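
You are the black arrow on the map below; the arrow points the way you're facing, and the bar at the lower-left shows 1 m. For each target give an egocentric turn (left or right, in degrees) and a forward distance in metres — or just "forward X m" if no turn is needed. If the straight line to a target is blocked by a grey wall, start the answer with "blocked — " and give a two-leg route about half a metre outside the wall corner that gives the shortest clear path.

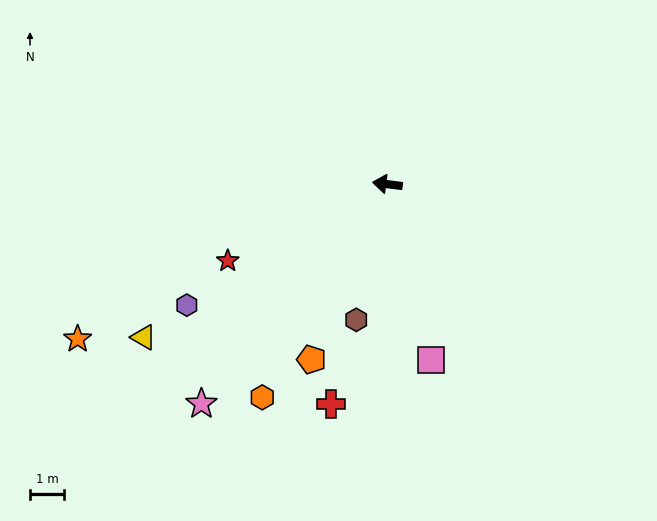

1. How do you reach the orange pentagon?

turn left 74°, forward 5.6 m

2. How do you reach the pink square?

turn left 111°, forward 5.3 m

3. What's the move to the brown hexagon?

turn left 84°, forward 4.0 m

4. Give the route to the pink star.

turn left 57°, forward 8.4 m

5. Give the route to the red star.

turn left 33°, forward 5.1 m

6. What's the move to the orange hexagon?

turn left 67°, forward 7.2 m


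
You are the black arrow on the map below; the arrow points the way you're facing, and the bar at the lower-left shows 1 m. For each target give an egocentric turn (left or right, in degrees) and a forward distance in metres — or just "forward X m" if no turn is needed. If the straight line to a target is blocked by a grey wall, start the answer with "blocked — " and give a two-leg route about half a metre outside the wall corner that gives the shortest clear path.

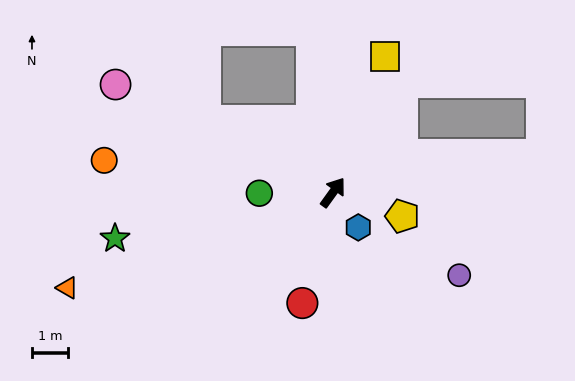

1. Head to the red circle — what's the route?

turn right 160°, forward 3.2 m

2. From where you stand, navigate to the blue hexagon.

turn right 108°, forward 1.2 m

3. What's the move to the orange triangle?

turn left 146°, forward 7.8 m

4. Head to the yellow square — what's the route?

turn left 15°, forward 4.0 m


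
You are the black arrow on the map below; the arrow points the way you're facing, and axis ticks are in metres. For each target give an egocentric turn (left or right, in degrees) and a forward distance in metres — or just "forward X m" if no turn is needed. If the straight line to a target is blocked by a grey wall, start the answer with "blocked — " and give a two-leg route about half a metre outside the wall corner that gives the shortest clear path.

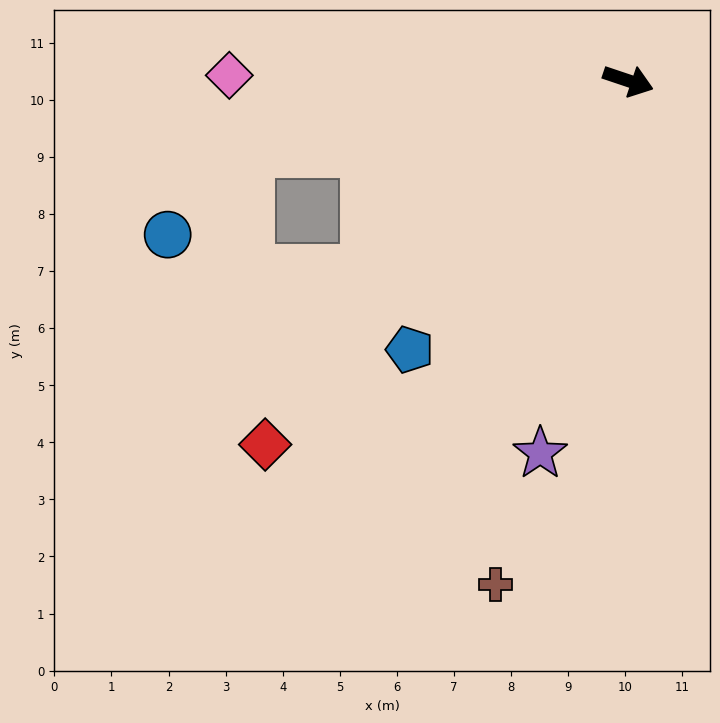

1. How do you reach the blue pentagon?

turn right 110°, forward 6.1 m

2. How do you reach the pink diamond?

turn right 162°, forward 7.0 m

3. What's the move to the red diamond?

turn right 116°, forward 9.0 m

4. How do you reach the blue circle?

blocked — turn right 150°, forward 6.7 m, then turn left 33°, forward 2.0 m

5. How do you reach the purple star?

turn right 85°, forward 6.7 m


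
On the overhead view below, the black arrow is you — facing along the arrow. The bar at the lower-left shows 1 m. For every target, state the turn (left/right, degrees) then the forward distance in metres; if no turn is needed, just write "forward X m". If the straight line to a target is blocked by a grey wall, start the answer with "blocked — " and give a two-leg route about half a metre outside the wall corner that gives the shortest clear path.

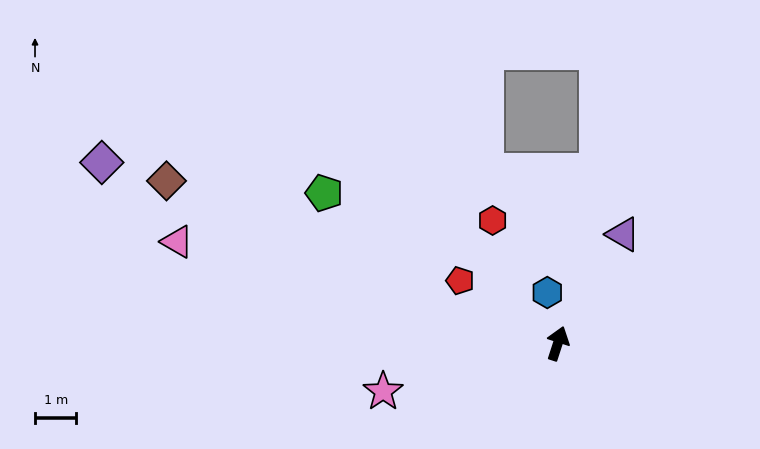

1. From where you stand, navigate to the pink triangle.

turn left 93°, forward 9.5 m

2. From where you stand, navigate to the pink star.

turn left 123°, forward 4.4 m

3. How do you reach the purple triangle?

turn right 13°, forward 3.1 m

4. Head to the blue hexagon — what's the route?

turn left 30°, forward 1.3 m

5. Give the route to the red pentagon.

turn left 75°, forward 2.8 m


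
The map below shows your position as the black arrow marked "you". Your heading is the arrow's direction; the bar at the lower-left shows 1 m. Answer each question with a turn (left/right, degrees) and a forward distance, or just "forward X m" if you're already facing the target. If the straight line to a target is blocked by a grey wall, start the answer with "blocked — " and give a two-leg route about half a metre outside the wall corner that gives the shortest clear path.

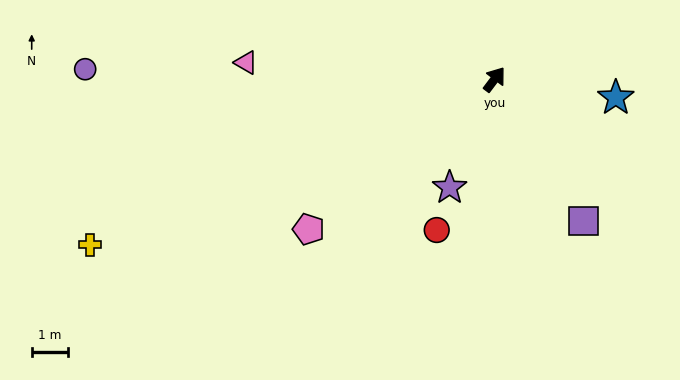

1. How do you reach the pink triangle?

turn left 123°, forward 6.8 m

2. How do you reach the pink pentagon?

turn left 166°, forward 6.5 m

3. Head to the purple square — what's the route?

turn right 111°, forward 4.6 m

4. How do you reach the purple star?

turn right 166°, forward 3.2 m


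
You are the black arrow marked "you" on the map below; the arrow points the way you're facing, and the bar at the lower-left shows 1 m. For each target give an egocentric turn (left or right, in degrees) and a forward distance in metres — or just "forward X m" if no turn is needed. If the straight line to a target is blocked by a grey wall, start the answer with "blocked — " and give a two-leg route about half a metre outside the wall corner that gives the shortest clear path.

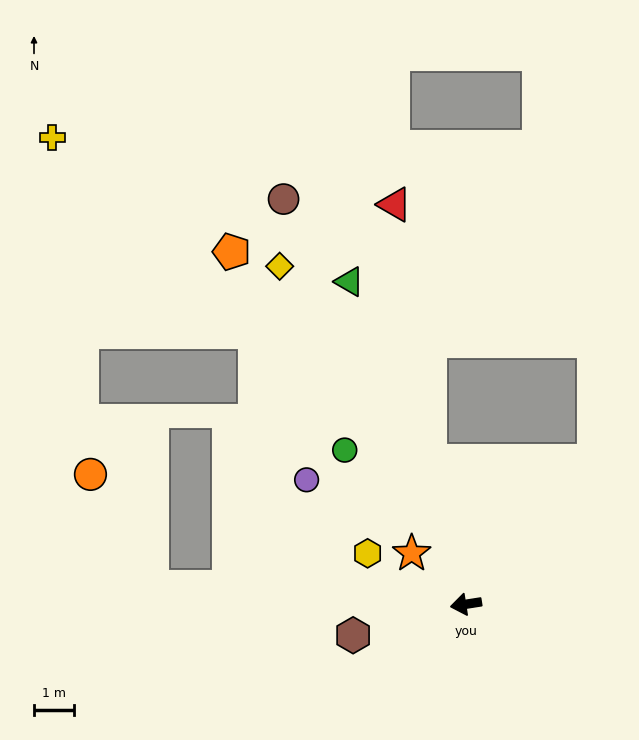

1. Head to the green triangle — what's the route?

turn right 79°, forward 8.6 m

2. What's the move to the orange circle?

blocked — turn right 12°, forward 7.9 m, then turn right 58°, forward 3.2 m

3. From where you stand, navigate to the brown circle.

turn right 75°, forward 11.1 m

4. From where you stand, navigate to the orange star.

turn right 52°, forward 1.9 m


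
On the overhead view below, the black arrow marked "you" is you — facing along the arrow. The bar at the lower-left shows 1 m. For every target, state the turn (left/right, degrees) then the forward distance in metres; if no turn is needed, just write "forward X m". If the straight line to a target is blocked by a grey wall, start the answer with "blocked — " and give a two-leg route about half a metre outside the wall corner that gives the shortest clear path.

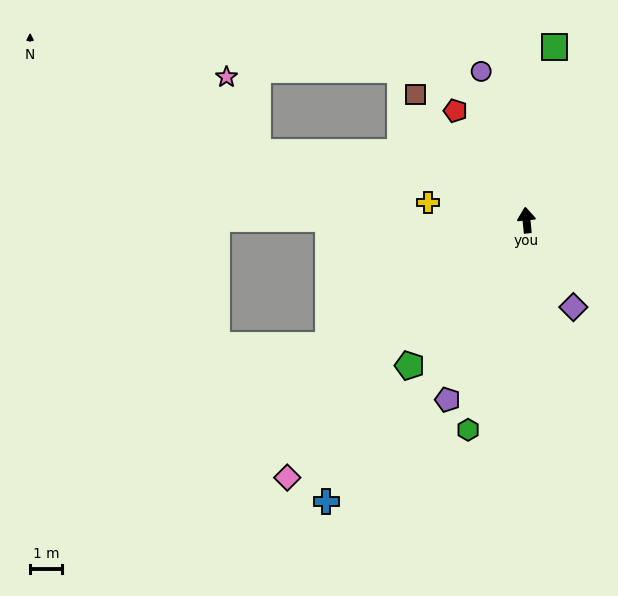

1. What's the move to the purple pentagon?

turn left 151°, forward 6.2 m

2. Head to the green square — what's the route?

turn right 15°, forward 5.5 m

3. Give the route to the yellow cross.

turn left 74°, forward 3.2 m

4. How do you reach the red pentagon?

turn left 27°, forward 4.1 m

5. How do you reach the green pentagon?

turn left 136°, forward 5.9 m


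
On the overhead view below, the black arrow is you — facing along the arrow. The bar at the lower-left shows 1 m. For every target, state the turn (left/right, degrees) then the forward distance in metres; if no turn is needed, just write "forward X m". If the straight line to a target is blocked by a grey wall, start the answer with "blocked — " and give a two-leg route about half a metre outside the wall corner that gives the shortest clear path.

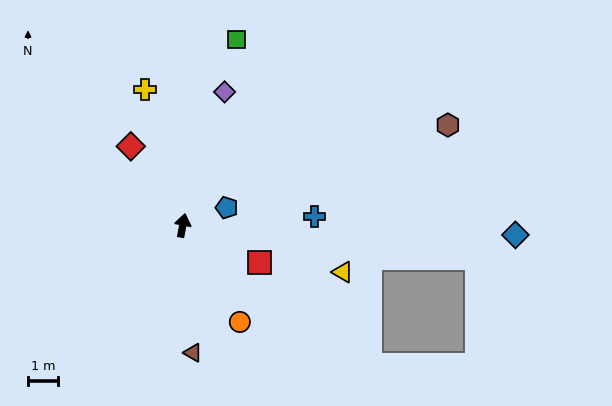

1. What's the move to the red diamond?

turn left 44°, forward 3.2 m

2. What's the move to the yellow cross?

turn left 26°, forward 4.8 m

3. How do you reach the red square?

turn right 105°, forward 2.9 m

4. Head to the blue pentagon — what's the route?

turn right 57°, forward 1.6 m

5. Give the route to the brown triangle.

turn right 165°, forward 4.3 m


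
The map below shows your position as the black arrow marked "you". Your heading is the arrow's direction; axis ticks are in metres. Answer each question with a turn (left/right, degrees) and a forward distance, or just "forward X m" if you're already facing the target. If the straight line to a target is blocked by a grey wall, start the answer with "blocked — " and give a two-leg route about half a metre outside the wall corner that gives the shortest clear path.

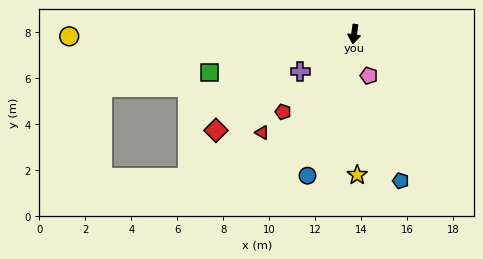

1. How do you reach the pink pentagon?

turn left 27°, forward 1.9 m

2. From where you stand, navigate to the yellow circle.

turn right 82°, forward 12.4 m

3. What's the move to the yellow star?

turn left 9°, forward 6.1 m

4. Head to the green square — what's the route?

turn right 67°, forward 6.5 m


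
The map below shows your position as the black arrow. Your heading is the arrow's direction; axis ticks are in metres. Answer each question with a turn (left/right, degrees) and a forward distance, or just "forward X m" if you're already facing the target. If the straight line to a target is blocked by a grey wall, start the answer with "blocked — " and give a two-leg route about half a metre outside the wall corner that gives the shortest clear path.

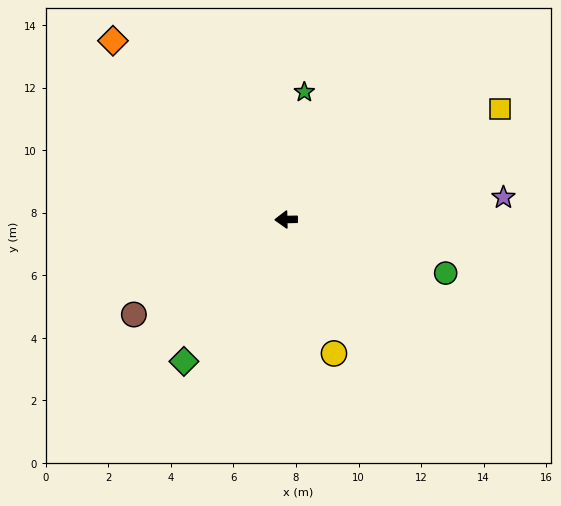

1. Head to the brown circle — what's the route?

turn left 31°, forward 5.7 m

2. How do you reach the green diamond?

turn left 53°, forward 5.6 m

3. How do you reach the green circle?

turn left 160°, forward 5.4 m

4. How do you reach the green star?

turn right 99°, forward 4.1 m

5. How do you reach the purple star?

turn right 175°, forward 7.0 m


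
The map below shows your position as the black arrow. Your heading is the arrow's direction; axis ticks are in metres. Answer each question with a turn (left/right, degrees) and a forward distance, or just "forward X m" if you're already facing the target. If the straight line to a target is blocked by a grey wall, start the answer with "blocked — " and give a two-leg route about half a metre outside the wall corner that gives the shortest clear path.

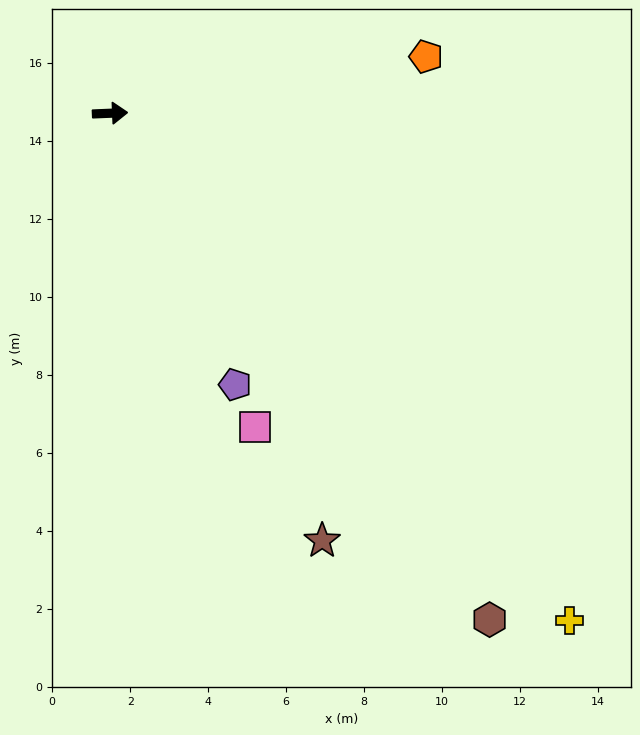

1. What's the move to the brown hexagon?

turn right 56°, forward 16.2 m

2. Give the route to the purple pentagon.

turn right 68°, forward 7.7 m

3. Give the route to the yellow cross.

turn right 50°, forward 17.6 m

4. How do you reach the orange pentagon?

turn left 8°, forward 8.2 m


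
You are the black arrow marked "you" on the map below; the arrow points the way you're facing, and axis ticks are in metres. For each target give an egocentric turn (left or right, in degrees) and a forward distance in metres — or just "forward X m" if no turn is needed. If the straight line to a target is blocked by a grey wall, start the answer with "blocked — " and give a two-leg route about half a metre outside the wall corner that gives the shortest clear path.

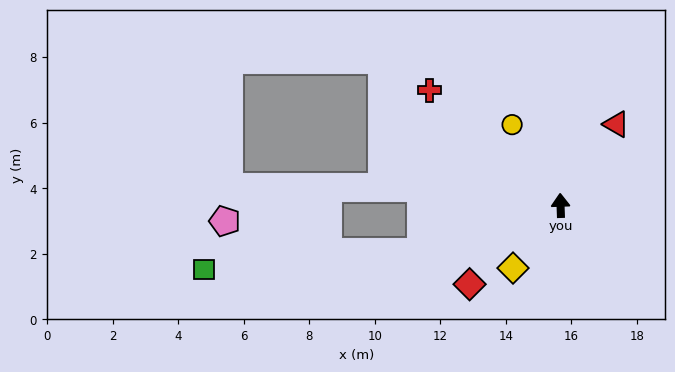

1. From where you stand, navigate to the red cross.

turn left 47°, forward 5.3 m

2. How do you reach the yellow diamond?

turn left 141°, forward 2.4 m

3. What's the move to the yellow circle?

turn left 29°, forward 2.9 m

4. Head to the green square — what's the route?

blocked — turn left 106°, forward 4.5 m, then turn right 13°, forward 6.6 m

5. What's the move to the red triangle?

turn right 36°, forward 3.0 m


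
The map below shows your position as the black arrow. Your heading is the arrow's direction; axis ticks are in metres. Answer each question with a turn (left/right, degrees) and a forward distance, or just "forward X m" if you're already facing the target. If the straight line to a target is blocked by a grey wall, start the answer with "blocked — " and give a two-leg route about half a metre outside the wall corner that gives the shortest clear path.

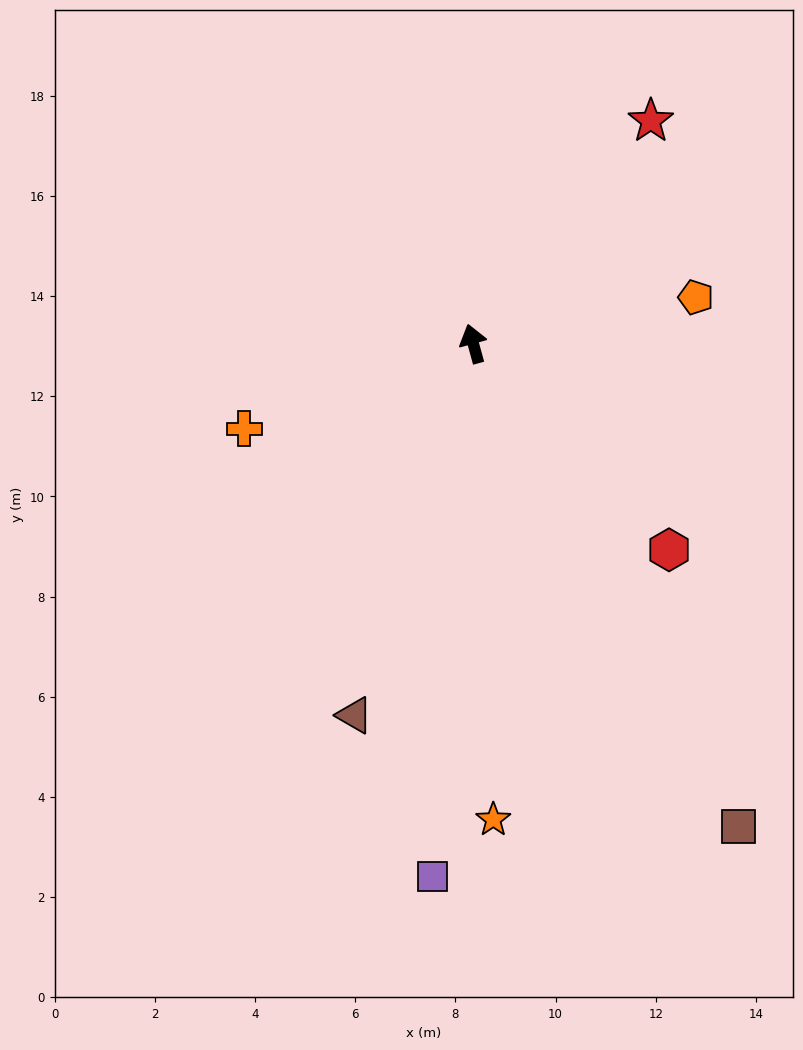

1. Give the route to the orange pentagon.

turn right 94°, forward 4.5 m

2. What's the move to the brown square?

turn right 167°, forward 11.0 m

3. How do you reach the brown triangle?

turn left 147°, forward 7.8 m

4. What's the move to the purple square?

turn left 160°, forward 10.7 m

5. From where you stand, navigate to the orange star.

turn left 167°, forward 9.5 m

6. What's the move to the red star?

turn right 54°, forward 5.7 m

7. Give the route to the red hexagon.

turn right 152°, forward 5.7 m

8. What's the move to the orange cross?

turn left 95°, forward 4.9 m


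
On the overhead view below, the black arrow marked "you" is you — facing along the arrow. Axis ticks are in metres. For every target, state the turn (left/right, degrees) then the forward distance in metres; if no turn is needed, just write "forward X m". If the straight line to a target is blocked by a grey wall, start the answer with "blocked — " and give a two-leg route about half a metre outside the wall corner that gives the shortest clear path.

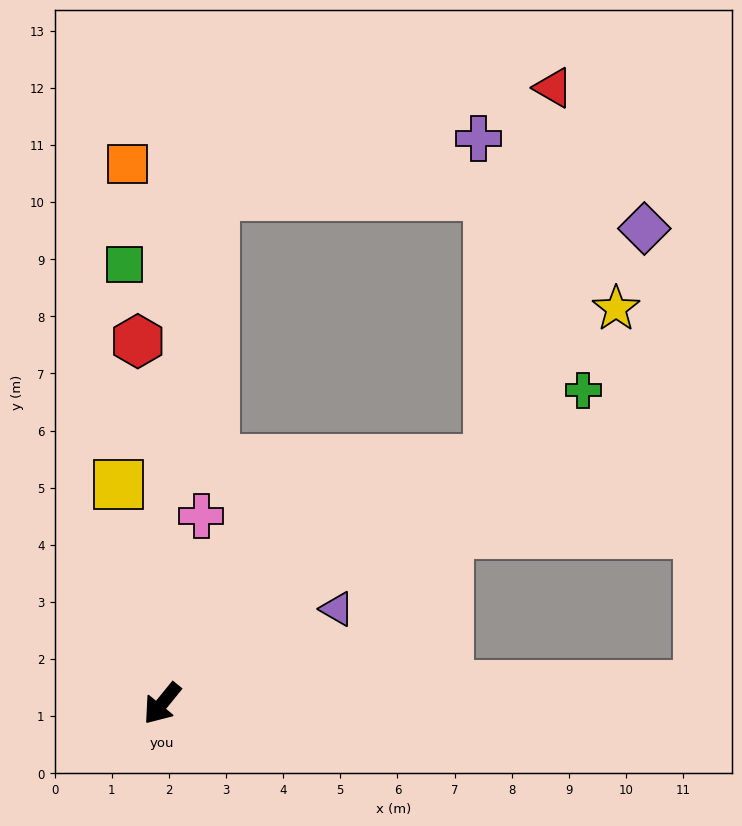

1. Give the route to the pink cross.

turn right 153°, forward 3.4 m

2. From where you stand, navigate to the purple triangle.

turn left 158°, forward 3.5 m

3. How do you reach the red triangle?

blocked — turn left 166°, forward 7.1 m, then turn left 43°, forward 6.6 m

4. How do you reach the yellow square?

turn right 130°, forward 3.9 m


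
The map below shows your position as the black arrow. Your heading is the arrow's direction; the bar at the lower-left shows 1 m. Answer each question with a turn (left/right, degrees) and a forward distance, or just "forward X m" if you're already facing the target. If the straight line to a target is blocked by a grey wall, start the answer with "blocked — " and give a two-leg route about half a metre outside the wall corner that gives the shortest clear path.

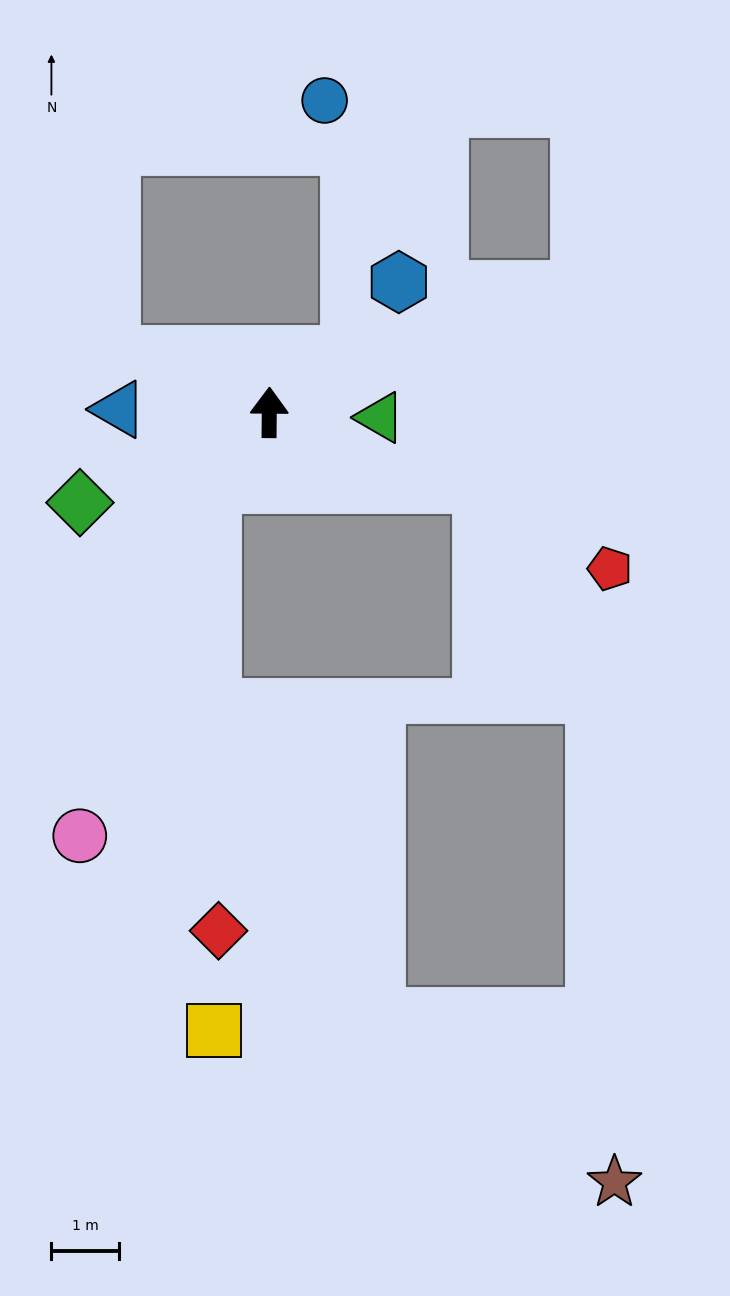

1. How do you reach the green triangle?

turn right 92°, forward 1.7 m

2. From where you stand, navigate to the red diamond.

blocked — turn left 142°, forward 1.4 m, then turn left 39°, forward 6.6 m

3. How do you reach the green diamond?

turn left 116°, forward 3.1 m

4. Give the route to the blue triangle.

turn left 89°, forward 2.2 m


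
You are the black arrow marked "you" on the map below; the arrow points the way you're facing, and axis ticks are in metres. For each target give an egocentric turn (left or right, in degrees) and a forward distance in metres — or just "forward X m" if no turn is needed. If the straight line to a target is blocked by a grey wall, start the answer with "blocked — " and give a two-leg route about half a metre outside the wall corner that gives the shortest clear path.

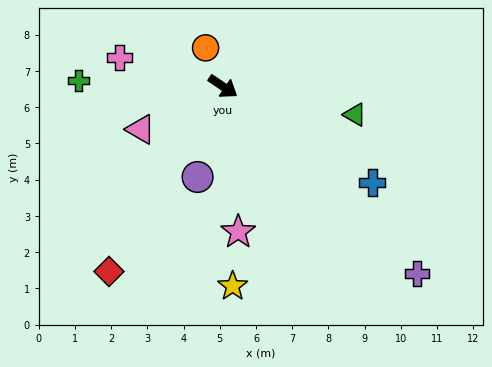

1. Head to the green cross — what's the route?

turn right 148°, forward 4.0 m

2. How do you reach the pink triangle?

turn right 118°, forward 2.6 m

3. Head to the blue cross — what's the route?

forward 4.9 m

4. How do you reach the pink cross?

turn right 162°, forward 3.0 m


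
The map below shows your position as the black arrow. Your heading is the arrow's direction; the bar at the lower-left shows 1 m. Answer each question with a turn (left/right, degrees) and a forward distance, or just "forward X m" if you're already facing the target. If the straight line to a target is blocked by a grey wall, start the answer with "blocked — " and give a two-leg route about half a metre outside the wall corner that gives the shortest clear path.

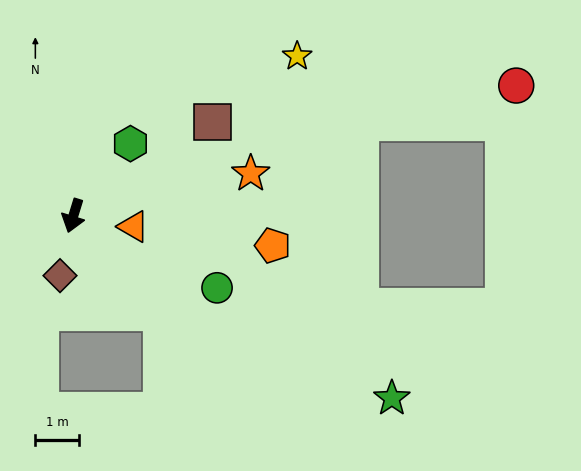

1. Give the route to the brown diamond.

turn left 4°, forward 1.4 m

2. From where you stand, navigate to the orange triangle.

turn left 97°, forward 1.4 m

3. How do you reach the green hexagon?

turn left 159°, forward 2.1 m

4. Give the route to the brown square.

turn left 141°, forward 3.9 m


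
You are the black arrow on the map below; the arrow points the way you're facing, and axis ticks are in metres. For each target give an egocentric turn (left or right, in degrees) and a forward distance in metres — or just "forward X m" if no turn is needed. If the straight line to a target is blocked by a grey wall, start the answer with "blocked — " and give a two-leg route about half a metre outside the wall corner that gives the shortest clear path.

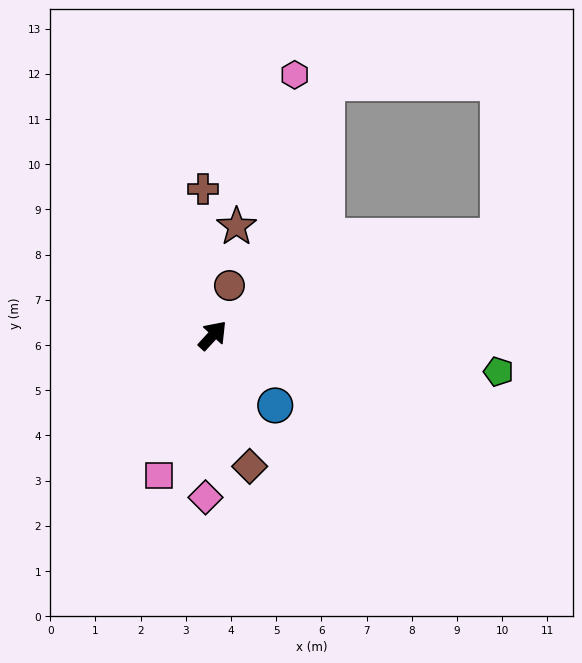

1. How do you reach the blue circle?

turn right 96°, forward 2.1 m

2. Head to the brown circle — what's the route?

turn left 24°, forward 1.2 m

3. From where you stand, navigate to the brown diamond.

turn right 122°, forward 3.0 m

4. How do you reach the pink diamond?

turn right 140°, forward 3.6 m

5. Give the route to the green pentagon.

turn right 55°, forward 6.4 m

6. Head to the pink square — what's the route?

turn right 158°, forward 3.3 m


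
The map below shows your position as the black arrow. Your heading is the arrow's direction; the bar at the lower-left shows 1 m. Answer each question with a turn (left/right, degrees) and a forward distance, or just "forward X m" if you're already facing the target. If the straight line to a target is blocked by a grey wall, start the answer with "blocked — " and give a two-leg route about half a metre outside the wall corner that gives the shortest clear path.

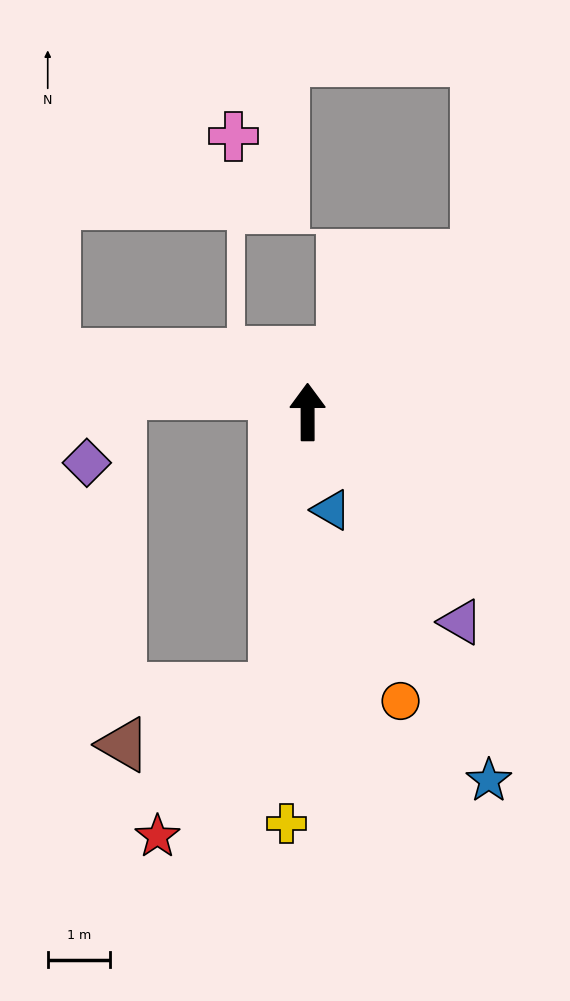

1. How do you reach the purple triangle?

turn right 144°, forward 4.1 m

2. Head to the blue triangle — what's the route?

turn right 166°, forward 1.6 m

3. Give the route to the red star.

blocked — turn left 173°, forward 4.5 m, then turn right 32°, forward 3.0 m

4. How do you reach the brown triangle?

blocked — turn left 173°, forward 4.5 m, then turn right 63°, forward 2.6 m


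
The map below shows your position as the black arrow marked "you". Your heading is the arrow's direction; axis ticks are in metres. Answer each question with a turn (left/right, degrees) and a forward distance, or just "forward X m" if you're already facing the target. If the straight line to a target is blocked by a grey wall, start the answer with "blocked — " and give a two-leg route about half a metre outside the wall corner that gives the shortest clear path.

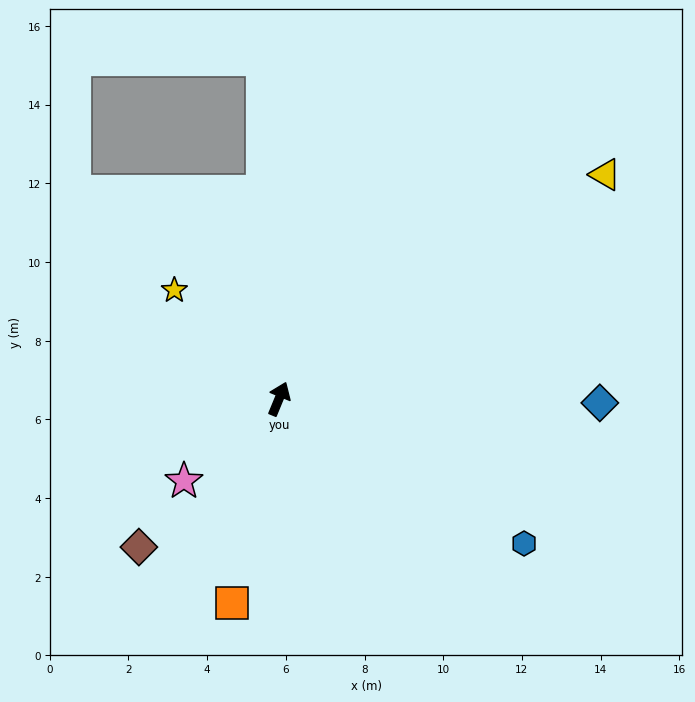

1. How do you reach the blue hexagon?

turn right 98°, forward 7.2 m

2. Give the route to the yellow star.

turn left 66°, forward 3.8 m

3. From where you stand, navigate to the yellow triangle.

turn right 33°, forward 10.1 m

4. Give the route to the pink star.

turn left 153°, forward 3.2 m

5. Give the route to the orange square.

turn right 171°, forward 5.3 m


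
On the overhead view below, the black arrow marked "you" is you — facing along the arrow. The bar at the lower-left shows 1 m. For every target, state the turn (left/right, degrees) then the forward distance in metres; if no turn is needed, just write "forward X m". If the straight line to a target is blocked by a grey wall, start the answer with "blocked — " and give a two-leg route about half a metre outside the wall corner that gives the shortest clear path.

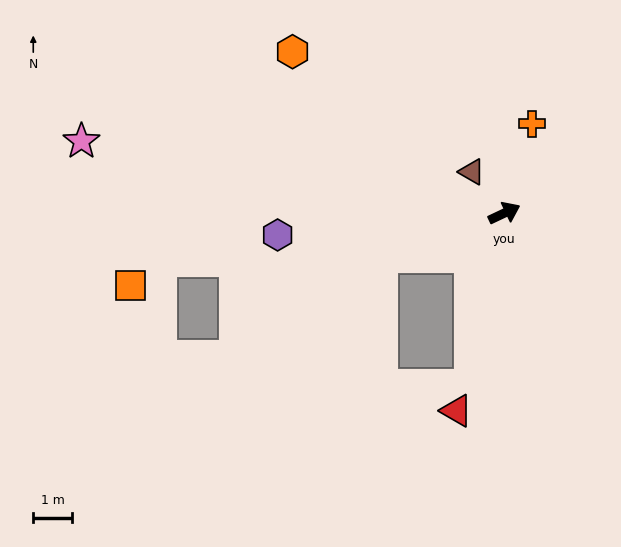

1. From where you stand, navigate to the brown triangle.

turn left 103°, forward 1.4 m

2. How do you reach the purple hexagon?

turn left 160°, forward 5.9 m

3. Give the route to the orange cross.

turn left 47°, forward 2.4 m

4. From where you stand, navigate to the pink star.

turn left 145°, forward 11.0 m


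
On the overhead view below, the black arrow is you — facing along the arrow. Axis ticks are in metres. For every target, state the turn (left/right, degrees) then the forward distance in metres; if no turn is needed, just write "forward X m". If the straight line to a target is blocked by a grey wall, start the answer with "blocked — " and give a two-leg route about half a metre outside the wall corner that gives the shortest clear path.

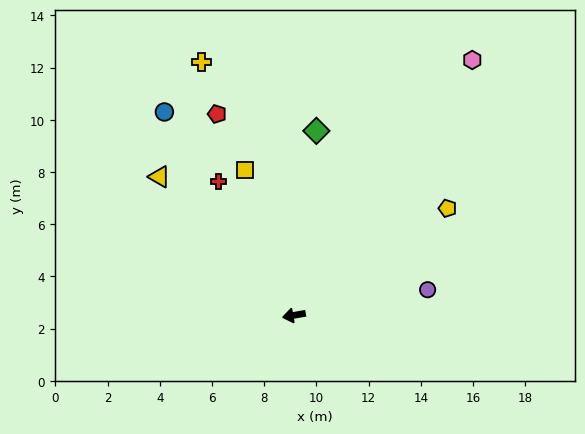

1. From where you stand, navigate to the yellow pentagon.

turn right 155°, forward 7.2 m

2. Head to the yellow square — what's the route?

turn right 81°, forward 5.9 m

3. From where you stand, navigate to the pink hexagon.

turn right 135°, forward 11.9 m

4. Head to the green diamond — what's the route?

turn right 107°, forward 7.1 m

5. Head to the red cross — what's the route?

turn right 71°, forward 5.9 m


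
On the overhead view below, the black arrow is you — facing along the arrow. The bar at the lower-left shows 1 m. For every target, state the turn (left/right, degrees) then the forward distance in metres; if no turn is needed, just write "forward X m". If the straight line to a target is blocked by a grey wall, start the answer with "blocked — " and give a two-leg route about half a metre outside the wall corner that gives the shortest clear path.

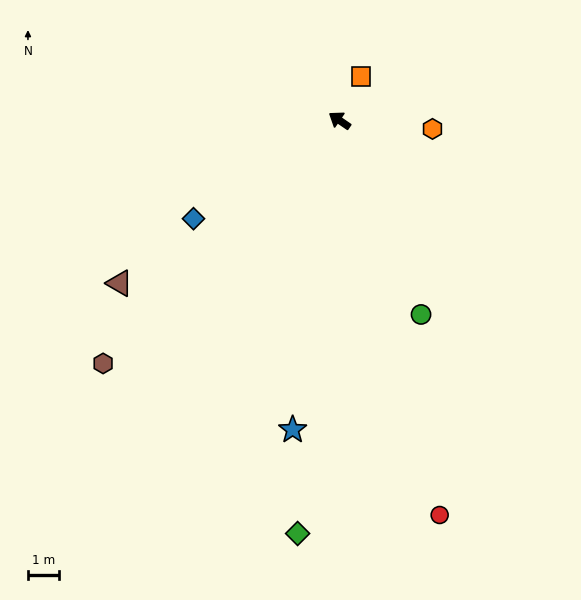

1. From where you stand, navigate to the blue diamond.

turn left 68°, forward 5.8 m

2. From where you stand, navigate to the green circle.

turn left 147°, forward 6.9 m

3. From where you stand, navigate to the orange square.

turn right 82°, forward 1.6 m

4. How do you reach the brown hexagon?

turn left 80°, forward 11.1 m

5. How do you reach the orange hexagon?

turn right 151°, forward 3.1 m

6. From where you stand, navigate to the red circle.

turn left 139°, forward 13.3 m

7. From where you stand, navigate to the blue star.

turn left 116°, forward 10.2 m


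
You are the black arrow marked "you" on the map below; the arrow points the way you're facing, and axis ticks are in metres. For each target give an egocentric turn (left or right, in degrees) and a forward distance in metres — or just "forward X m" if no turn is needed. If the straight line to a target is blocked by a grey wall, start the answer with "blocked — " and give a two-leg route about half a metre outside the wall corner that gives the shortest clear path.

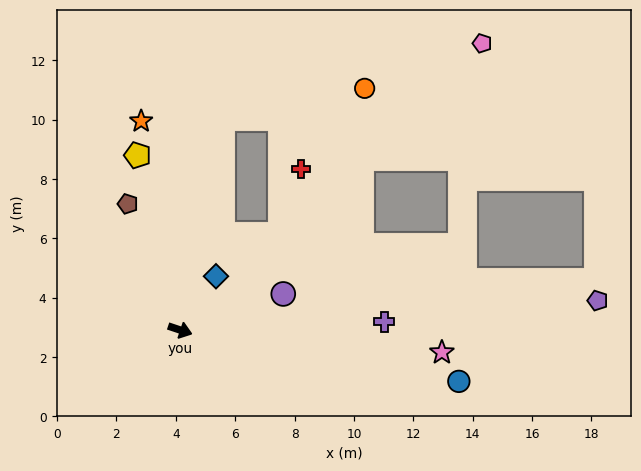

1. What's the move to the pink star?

turn left 14°, forward 8.8 m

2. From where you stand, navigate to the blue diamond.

turn left 75°, forward 2.2 m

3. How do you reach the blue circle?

turn left 8°, forward 9.5 m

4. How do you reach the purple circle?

turn left 38°, forward 3.7 m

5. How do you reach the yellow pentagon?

turn left 122°, forward 6.1 m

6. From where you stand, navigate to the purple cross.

turn left 21°, forward 6.9 m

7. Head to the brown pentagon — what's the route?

turn left 131°, forward 4.6 m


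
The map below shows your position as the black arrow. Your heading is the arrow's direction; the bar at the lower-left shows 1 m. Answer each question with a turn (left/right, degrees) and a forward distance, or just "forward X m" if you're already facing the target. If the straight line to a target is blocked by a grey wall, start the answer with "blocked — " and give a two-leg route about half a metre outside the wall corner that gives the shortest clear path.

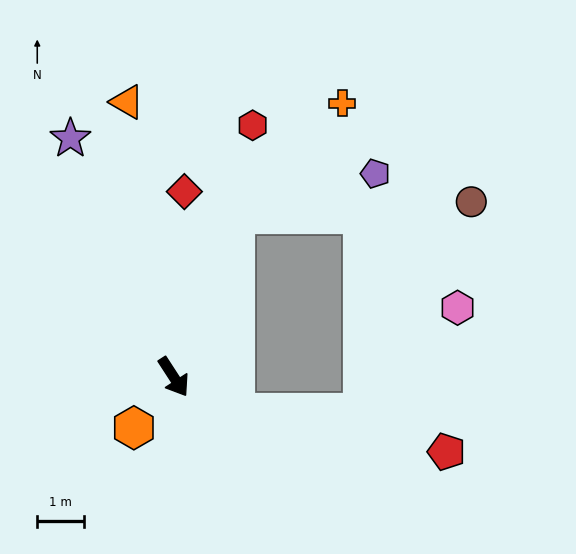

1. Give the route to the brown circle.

blocked — turn left 126°, forward 3.8 m, then turn right 66°, forward 5.1 m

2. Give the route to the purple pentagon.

blocked — turn left 126°, forward 3.8 m, then turn right 53°, forward 3.2 m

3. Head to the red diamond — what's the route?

turn left 144°, forward 4.0 m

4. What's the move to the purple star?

turn left 170°, forward 5.6 m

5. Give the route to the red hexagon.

turn left 130°, forward 5.7 m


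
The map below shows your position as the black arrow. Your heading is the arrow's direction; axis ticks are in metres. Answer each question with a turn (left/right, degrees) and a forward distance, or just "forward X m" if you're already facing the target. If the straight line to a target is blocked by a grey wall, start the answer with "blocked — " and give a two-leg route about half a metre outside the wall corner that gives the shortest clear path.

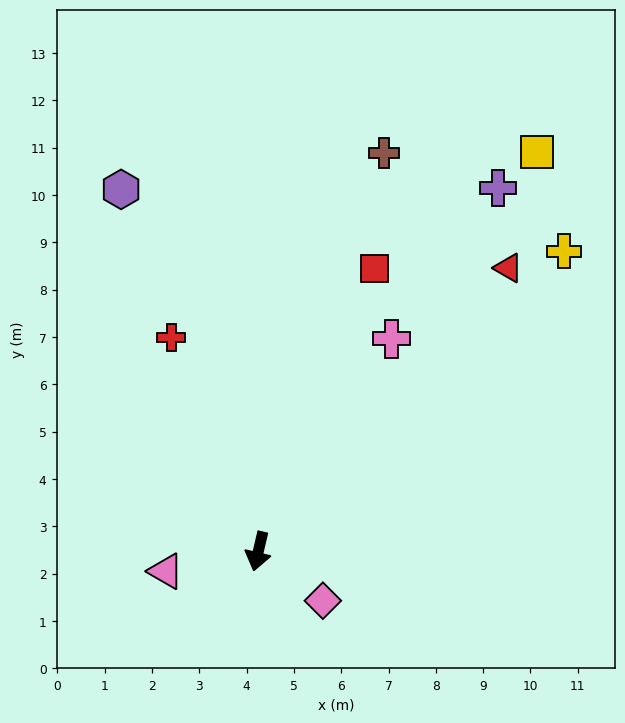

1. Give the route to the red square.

turn left 171°, forward 6.5 m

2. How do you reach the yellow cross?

turn left 148°, forward 9.1 m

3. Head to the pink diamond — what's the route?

turn left 66°, forward 1.7 m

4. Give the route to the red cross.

turn right 145°, forward 4.9 m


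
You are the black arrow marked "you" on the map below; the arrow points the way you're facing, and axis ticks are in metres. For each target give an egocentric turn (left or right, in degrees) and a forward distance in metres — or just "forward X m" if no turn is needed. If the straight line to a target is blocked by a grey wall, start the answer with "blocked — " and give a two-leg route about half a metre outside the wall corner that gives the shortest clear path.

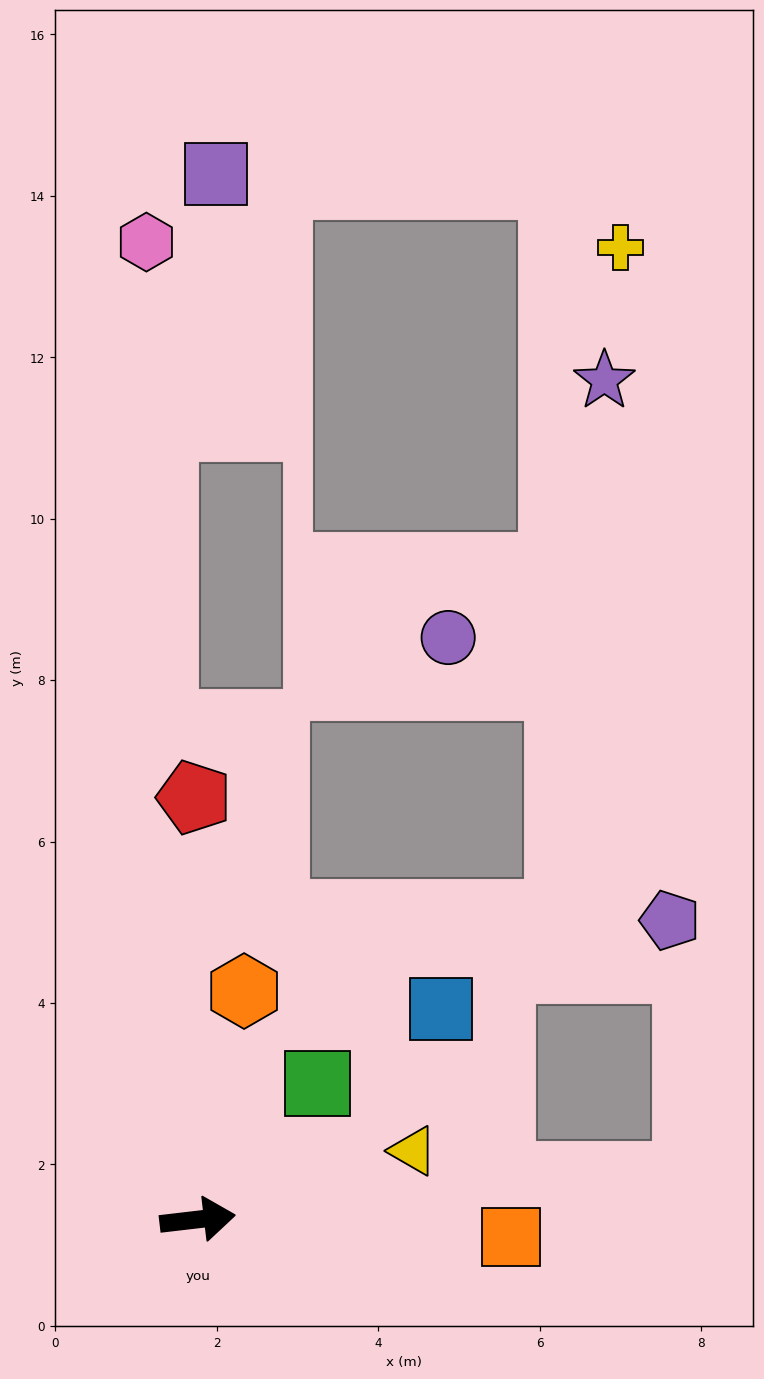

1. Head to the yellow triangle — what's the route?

turn left 11°, forward 2.8 m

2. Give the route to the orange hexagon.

turn left 72°, forward 2.9 m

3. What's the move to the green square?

turn left 42°, forward 2.2 m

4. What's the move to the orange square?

turn right 10°, forward 3.9 m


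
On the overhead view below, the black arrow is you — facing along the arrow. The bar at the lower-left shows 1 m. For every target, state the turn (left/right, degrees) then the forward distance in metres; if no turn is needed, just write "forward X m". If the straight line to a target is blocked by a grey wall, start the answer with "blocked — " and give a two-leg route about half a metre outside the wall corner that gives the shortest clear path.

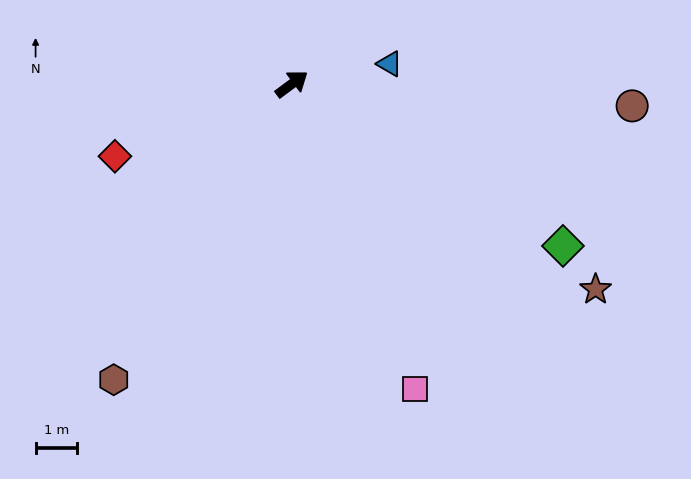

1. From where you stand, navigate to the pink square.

turn right 105°, forward 7.8 m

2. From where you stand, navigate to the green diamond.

turn right 67°, forward 7.5 m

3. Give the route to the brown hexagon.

turn right 158°, forward 8.2 m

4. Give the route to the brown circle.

turn right 40°, forward 8.1 m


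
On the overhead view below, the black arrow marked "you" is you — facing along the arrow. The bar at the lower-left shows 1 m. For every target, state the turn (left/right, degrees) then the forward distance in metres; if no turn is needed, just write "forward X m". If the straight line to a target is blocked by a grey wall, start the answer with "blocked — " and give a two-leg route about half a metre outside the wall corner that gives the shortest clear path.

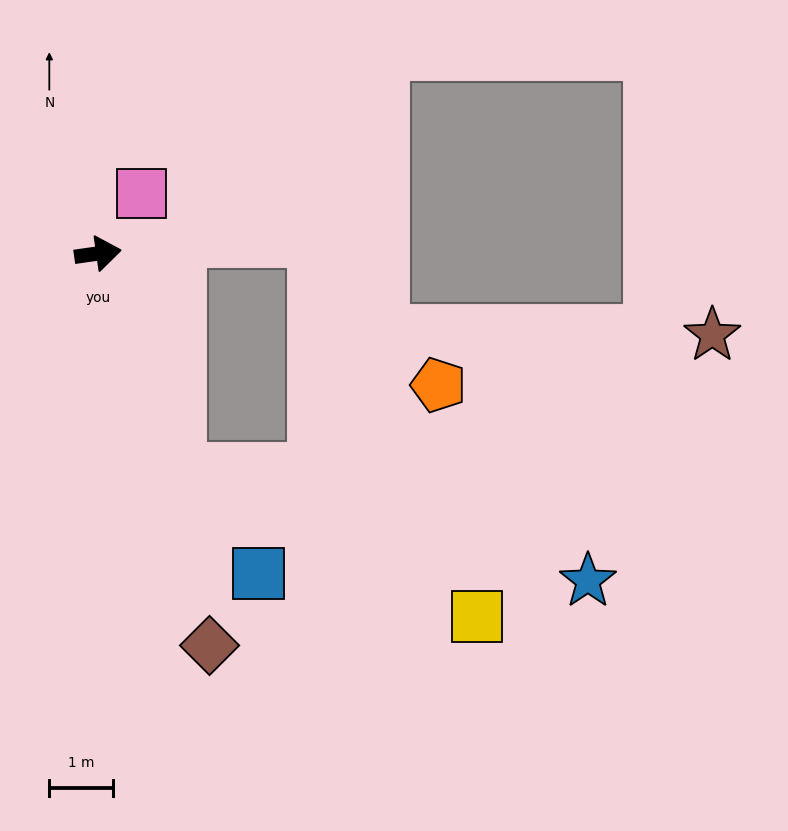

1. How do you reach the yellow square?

blocked — turn right 78°, forward 3.6 m, then turn left 44°, forward 5.2 m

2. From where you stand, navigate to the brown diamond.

turn right 82°, forward 6.4 m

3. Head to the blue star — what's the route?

blocked — turn right 78°, forward 3.6 m, then turn left 55°, forward 6.6 m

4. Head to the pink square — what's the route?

turn left 46°, forward 1.2 m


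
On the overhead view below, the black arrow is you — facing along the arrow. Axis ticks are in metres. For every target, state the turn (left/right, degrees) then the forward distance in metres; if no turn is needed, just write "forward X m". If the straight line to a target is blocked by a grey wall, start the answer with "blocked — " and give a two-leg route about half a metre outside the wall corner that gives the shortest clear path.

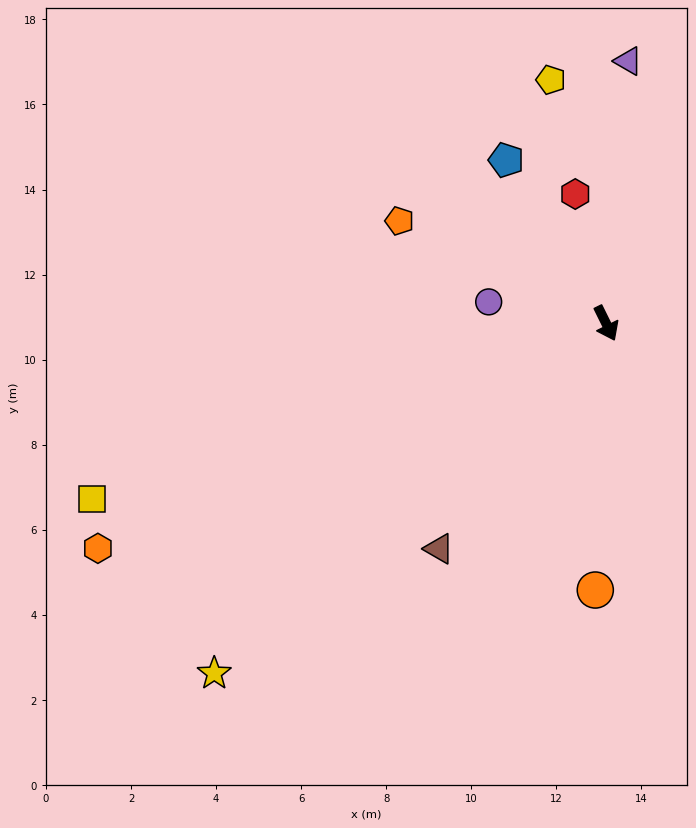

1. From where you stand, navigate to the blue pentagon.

turn right 175°, forward 4.5 m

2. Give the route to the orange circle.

turn right 29°, forward 6.3 m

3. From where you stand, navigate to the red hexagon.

turn left 167°, forward 3.1 m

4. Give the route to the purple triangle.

turn left 149°, forward 6.2 m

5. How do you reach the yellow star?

turn right 75°, forward 12.4 m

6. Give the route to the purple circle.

turn right 127°, forward 2.8 m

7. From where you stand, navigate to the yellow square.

turn right 97°, forward 12.8 m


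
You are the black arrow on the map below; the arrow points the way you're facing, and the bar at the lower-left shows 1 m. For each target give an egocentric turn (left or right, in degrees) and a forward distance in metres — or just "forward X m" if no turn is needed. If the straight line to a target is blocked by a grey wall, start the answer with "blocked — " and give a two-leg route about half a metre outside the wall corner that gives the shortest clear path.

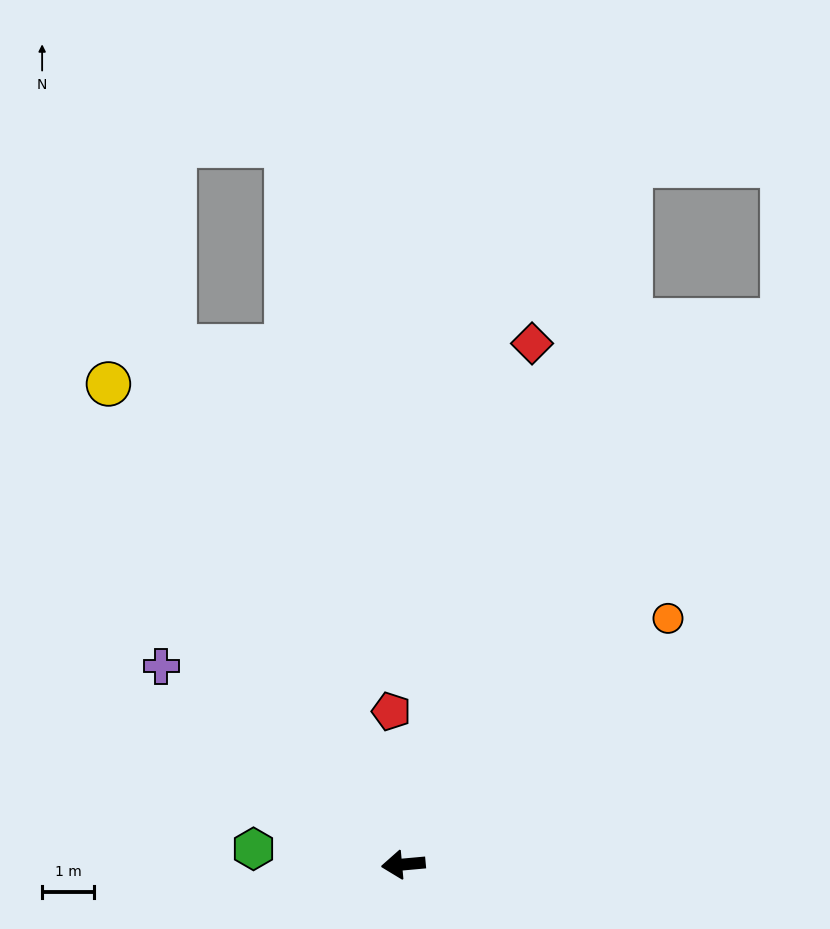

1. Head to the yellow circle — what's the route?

turn right 64°, forward 10.9 m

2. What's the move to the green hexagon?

turn right 11°, forward 2.9 m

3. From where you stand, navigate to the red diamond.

turn right 109°, forward 10.4 m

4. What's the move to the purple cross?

turn right 44°, forward 6.0 m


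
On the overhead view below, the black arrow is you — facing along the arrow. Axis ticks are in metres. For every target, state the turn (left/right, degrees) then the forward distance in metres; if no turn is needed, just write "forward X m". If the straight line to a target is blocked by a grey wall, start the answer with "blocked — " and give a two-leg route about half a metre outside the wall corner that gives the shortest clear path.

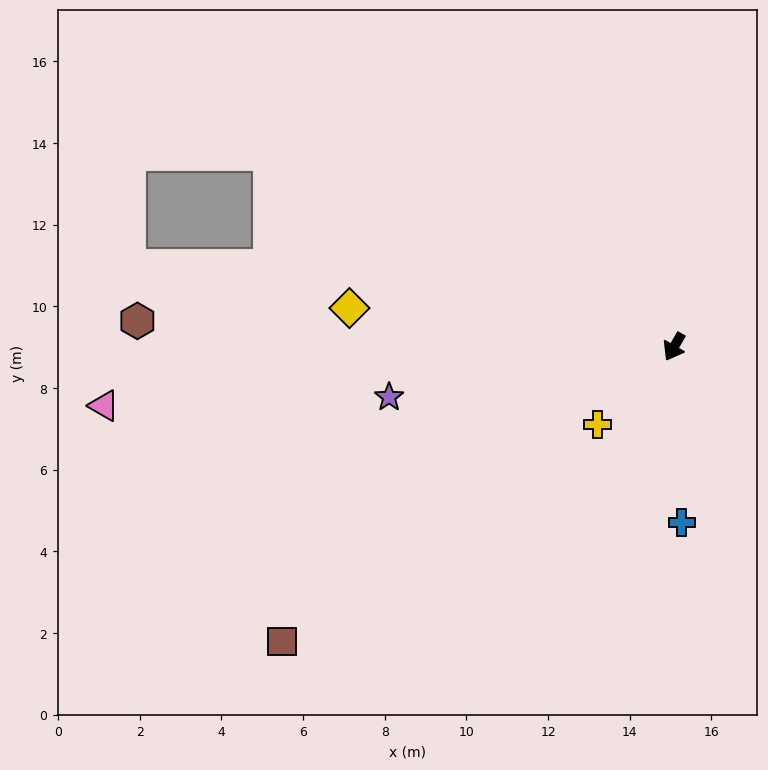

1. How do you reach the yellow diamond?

turn right 67°, forward 8.0 m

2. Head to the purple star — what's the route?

turn right 50°, forward 7.1 m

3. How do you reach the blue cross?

turn left 32°, forward 4.3 m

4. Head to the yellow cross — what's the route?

turn right 15°, forward 2.7 m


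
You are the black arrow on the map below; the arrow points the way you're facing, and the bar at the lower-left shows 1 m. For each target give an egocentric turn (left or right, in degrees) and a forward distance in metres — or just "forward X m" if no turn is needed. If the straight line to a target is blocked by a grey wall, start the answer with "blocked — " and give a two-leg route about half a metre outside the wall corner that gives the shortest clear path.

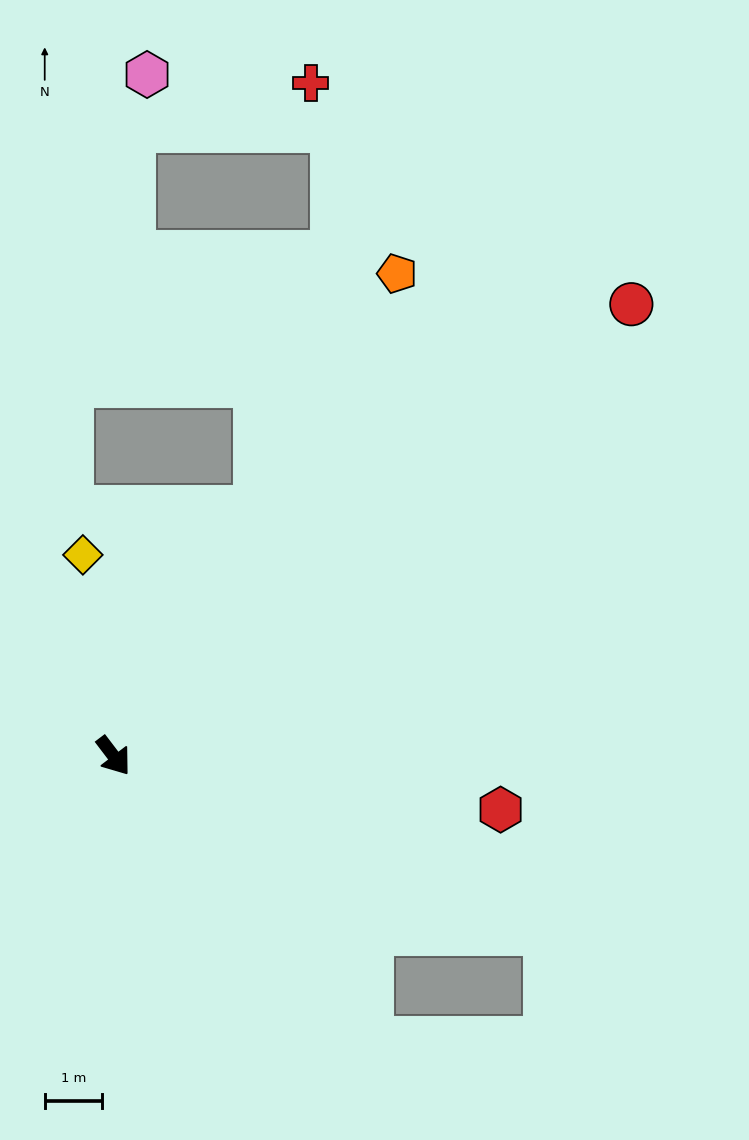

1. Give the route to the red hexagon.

turn left 45°, forward 6.8 m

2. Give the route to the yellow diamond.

turn left 151°, forward 3.6 m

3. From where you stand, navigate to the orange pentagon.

turn left 112°, forward 9.8 m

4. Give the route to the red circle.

turn left 94°, forward 12.0 m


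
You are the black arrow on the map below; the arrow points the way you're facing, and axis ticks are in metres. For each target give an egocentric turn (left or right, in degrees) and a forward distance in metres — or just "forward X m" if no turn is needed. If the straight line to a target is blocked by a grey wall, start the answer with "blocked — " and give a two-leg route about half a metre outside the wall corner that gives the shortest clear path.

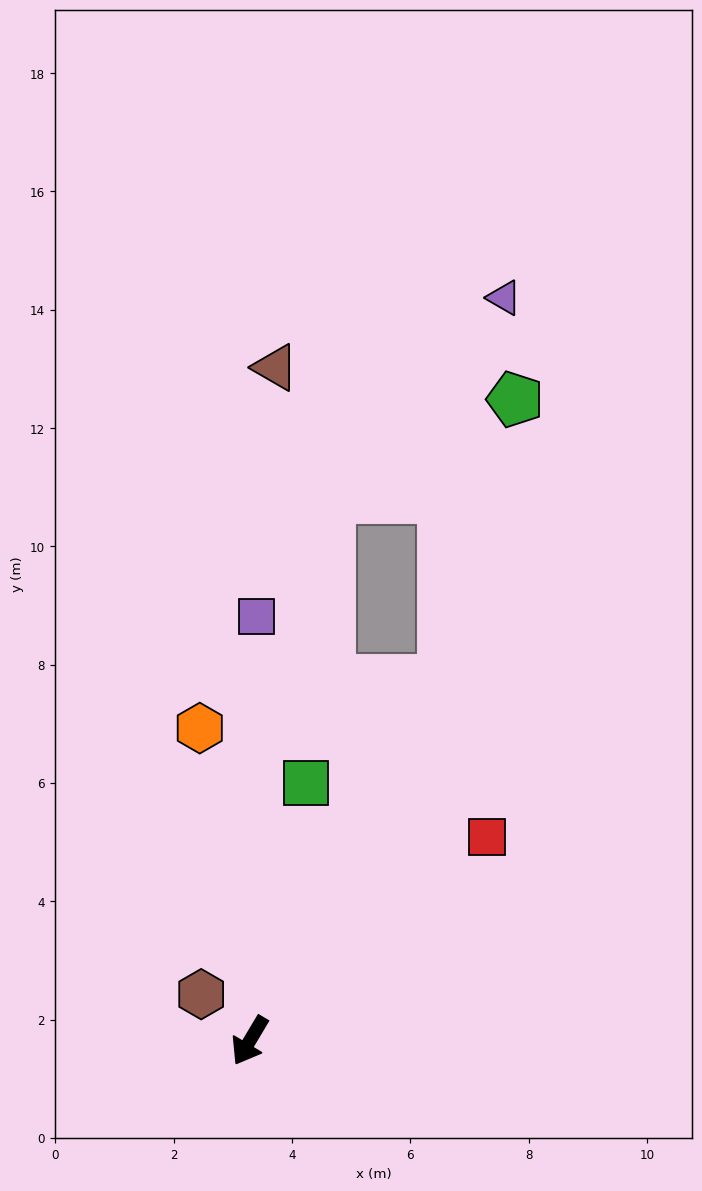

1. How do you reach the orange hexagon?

turn right 140°, forward 5.4 m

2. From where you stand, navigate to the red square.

turn left 162°, forward 5.3 m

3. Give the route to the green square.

turn right 161°, forward 4.5 m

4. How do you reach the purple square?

turn right 150°, forward 7.2 m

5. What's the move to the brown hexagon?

turn right 103°, forward 1.1 m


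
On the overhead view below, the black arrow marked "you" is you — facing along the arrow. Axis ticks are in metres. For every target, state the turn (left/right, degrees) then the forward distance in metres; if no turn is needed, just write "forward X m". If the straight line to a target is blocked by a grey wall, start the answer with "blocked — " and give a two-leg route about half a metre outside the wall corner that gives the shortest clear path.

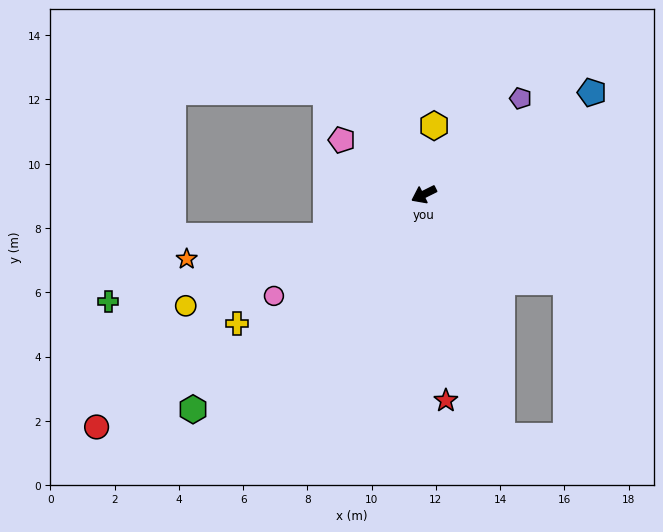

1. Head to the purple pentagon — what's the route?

turn right 162°, forward 4.2 m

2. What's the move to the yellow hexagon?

turn right 125°, forward 2.2 m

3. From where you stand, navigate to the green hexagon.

turn left 16°, forward 9.8 m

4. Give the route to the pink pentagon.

turn right 60°, forward 3.1 m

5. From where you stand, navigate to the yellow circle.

forward 8.2 m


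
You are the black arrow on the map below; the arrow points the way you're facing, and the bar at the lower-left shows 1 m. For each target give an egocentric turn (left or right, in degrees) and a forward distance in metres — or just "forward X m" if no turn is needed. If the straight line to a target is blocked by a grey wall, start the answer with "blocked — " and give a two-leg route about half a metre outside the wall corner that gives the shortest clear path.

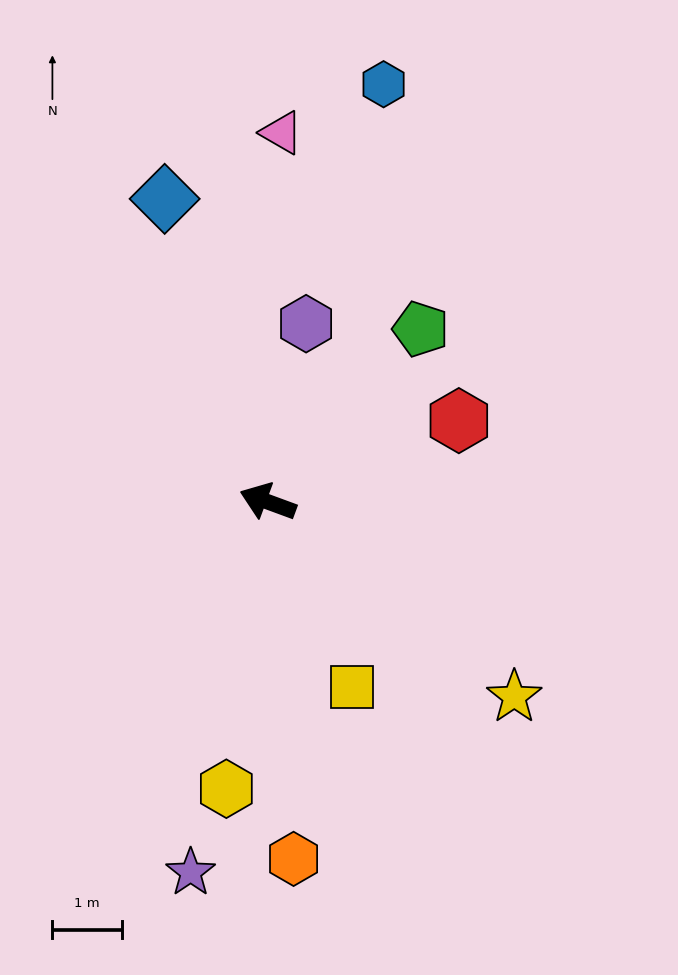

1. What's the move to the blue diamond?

turn right 51°, forward 4.6 m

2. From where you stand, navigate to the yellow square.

turn left 135°, forward 2.9 m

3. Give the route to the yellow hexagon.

turn left 102°, forward 4.2 m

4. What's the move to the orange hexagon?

turn left 114°, forward 5.1 m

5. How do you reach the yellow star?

turn left 162°, forward 4.5 m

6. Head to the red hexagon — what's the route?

turn right 137°, forward 3.0 m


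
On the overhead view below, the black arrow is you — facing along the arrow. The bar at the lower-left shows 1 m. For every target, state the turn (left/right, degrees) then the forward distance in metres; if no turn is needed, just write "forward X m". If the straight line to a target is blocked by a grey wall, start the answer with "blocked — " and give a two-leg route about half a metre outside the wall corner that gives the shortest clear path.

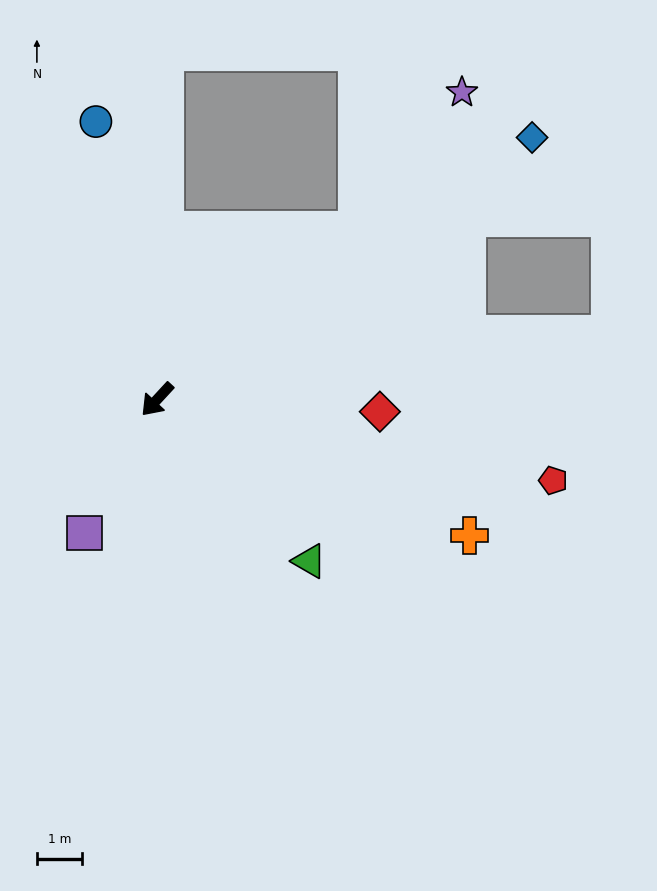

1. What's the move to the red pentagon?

turn left 121°, forward 8.9 m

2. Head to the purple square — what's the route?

turn left 14°, forward 3.4 m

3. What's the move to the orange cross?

turn left 109°, forward 7.5 m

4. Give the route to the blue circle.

turn right 125°, forward 6.3 m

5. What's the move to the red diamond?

turn left 130°, forward 4.9 m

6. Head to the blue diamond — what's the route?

turn left 168°, forward 10.1 m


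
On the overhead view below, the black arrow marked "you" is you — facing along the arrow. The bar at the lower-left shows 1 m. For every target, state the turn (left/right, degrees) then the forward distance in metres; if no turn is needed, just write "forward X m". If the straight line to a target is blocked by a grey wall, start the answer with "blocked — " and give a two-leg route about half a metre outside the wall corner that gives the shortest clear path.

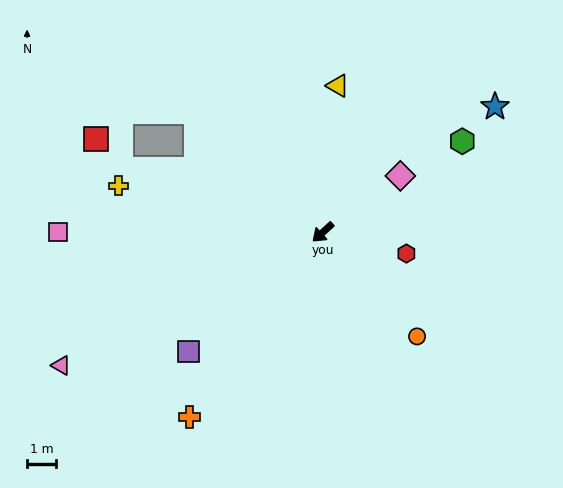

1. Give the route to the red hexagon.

turn left 124°, forward 3.0 m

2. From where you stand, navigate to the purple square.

forward 6.2 m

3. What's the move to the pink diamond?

turn left 174°, forward 3.3 m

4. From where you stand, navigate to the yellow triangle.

turn right 138°, forward 5.1 m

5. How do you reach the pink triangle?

turn right 15°, forward 10.2 m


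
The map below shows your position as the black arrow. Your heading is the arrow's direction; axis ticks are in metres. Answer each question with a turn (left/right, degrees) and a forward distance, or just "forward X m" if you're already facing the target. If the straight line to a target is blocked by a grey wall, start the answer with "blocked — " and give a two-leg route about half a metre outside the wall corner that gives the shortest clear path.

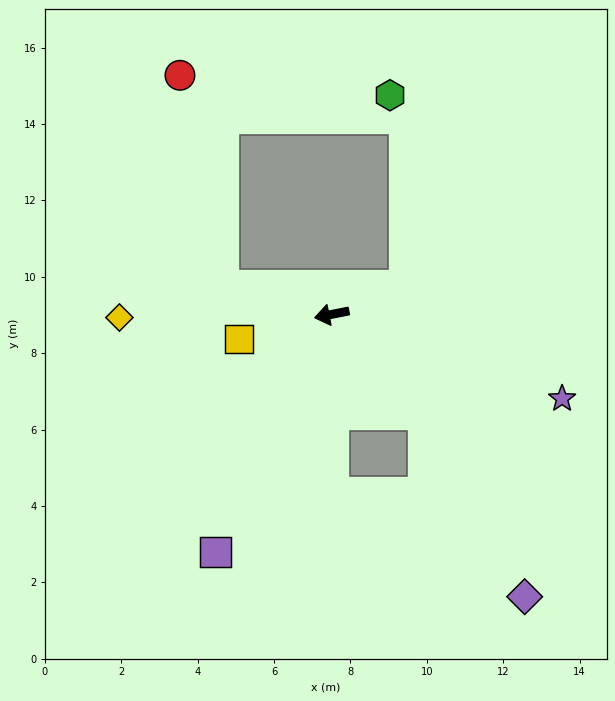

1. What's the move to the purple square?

turn left 53°, forward 6.9 m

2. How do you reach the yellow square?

turn left 4°, forward 2.5 m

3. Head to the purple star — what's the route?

turn left 149°, forward 6.4 m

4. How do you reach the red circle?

blocked — turn right 26°, forward 3.0 m, then turn right 64°, forward 5.6 m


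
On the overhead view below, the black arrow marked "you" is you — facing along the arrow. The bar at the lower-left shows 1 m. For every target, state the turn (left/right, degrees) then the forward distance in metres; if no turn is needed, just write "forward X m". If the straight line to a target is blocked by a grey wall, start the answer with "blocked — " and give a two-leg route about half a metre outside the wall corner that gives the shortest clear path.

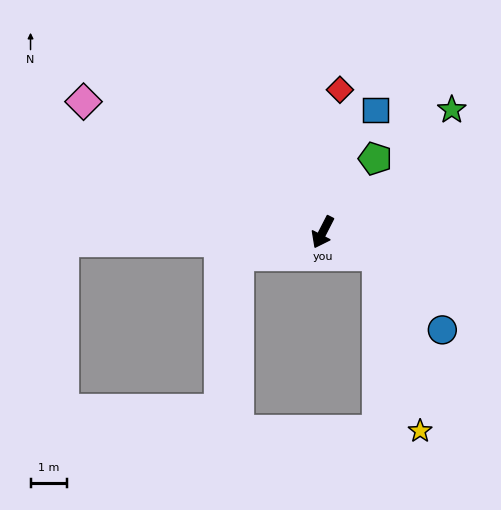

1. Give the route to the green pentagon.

turn left 172°, forward 2.5 m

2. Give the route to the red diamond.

turn right 160°, forward 4.0 m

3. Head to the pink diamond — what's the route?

turn right 91°, forward 7.6 m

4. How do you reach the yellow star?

blocked — turn left 94°, forward 1.6 m, then turn right 53°, forward 5.0 m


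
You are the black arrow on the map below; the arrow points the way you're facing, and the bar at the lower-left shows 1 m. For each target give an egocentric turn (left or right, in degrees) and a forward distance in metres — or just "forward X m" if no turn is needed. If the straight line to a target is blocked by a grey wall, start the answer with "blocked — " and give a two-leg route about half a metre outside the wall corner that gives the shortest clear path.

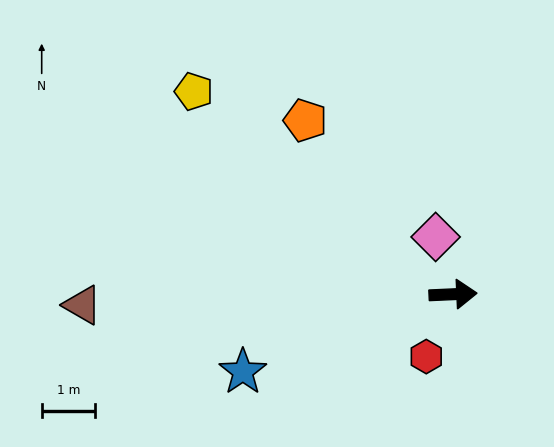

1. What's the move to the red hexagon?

turn right 116°, forward 1.3 m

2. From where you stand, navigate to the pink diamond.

turn left 104°, forward 1.1 m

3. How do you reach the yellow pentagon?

turn left 139°, forward 6.2 m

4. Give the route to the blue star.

turn right 162°, forward 4.2 m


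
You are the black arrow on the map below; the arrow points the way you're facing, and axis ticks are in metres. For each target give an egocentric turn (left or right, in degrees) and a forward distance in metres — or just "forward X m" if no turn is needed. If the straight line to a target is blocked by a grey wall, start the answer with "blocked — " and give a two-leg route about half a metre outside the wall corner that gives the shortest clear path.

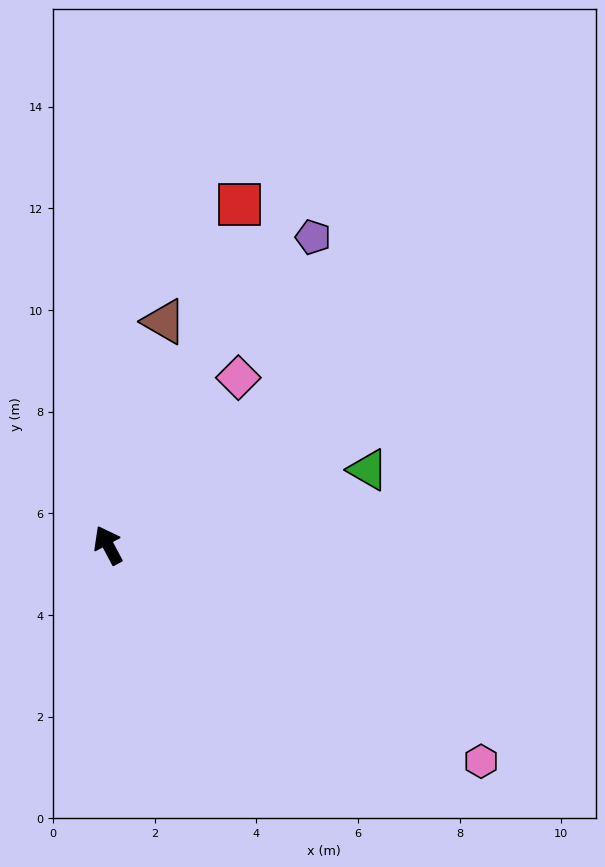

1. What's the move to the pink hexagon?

turn right 148°, forward 8.5 m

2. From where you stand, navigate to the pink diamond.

turn right 66°, forward 4.2 m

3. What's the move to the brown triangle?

turn right 42°, forward 4.5 m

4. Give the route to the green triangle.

turn right 102°, forward 5.3 m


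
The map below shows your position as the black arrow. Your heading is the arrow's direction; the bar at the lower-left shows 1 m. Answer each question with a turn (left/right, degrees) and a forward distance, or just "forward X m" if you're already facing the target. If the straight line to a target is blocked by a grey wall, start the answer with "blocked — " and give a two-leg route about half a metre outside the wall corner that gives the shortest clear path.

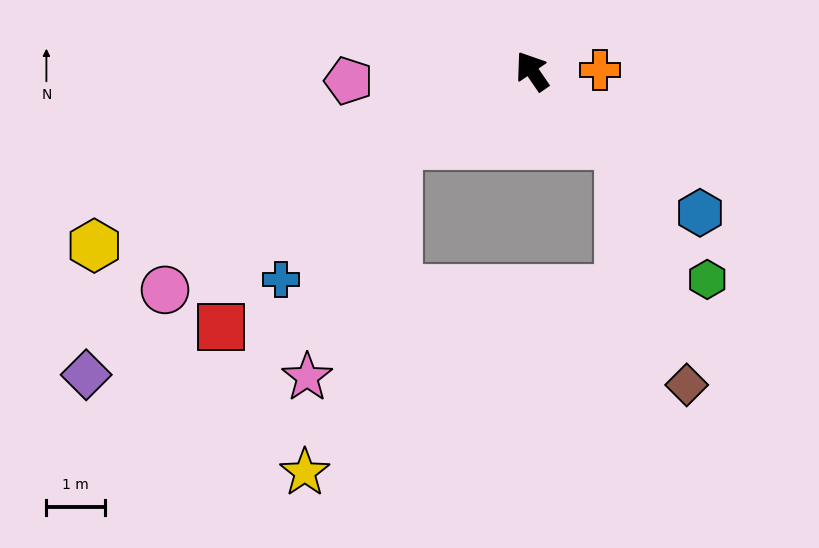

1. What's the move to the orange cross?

turn right 124°, forward 1.2 m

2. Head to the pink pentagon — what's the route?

turn left 59°, forward 3.1 m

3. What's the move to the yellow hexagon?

turn left 77°, forward 8.0 m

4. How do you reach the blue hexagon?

turn right 165°, forward 3.7 m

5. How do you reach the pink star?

blocked — turn left 84°, forward 2.6 m, then turn left 40°, forward 4.2 m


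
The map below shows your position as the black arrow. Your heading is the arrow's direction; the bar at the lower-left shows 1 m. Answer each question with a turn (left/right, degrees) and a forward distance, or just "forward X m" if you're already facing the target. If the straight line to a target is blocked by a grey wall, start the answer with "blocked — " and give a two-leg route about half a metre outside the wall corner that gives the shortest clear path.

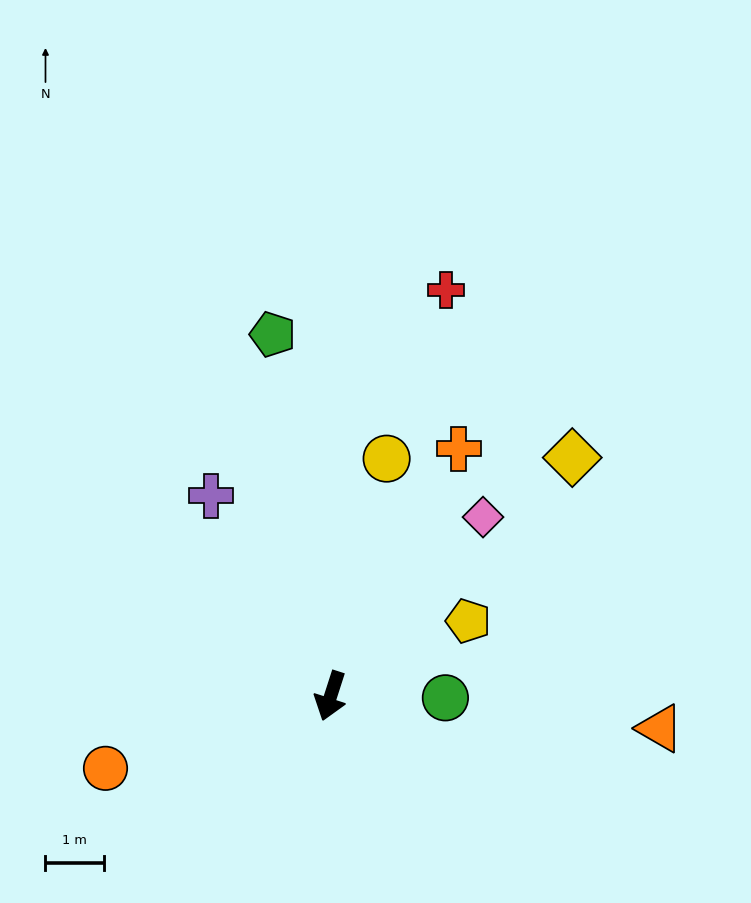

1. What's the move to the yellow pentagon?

turn left 136°, forward 2.7 m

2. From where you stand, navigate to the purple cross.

turn right 131°, forward 4.0 m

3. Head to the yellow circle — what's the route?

turn right 175°, forward 4.2 m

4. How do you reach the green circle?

turn left 107°, forward 2.0 m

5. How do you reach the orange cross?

turn left 170°, forward 4.7 m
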